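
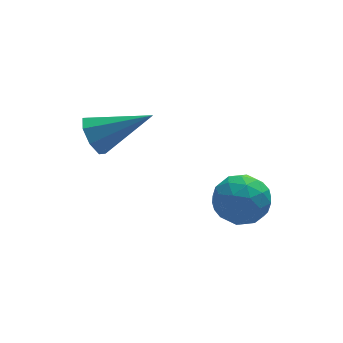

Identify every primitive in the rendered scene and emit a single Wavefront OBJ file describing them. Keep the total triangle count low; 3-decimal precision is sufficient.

v -0.555 2.936 -0.232
v -0.31 2.642 -0.83
v 1.035 2.504 0.632
v -0.187 3.17 -0.792
v -0.28 3.561 -0.426
v -0.534 3.585 0.054
v -0.8 3.229 0.367
v -0.923 2.701 0.328
v -0.83 2.311 -0.038
v -0.576 2.286 -0.518
v 2.456 0.777 -1.279
v 3.337 0.759 -1.339
v 2.403 -0.599 -1.661
v 3.284 -0.617 -1.721
v 2.896 -0.537 -0.931
v 2.929 0.313 -0.695
v 2.811 -0.153 -2.305
v 2.844 0.697 -2.069
v 3.556 0.185 -1.973
v 3.609 -0.053 -1.124
v 2.131 0.213 -1.876
v 2.184 -0.025 -1.027
v 2.901 0.889 -1.276
v 2.839 -0.729 -1.724
v 2.611 -0.682 -1.26
v 3.129 -0.693 -1.295
v 2.662 0.627 -0.897
v 3.18 0.616 -0.932
v 2.92 -0.146 -0.693
v 2.56 -0.456 -2.068
v 3.078 -0.467 -2.103
v 2.611 0.853 -1.705
v 3.129 0.842 -1.74
v 2.82 0.306 -2.307
v 3.548 0.541 -1.684
v 3.517 -0.268 -1.908
v 3.238 0.004 -2.251
v 3.258 0.504 -2.112
v 3.579 0.401 -1.184
v 3.548 -0.408 -1.409
v 3.32 -0.361 -0.945
v 3.34 0.139 -0.806
v 3.708 0.063 -1.557
v 2.192 0.568 -1.591
v 2.161 -0.241 -1.816
v 2.4 0.021 -2.194
v 2.42 0.521 -2.055
v 2.223 0.428 -1.092
v 2.192 -0.381 -1.316
v 2.482 -0.344 -0.888
v 2.502 0.156 -0.749
v 2.032 0.097 -1.443
f 2 1 4
f 2 4 3
f 4 1 5
f 4 5 3
f 5 1 6
f 5 6 3
f 6 1 7
f 6 7 3
f 7 1 8
f 7 8 3
f 8 1 9
f 8 9 3
f 9 1 10
f 9 10 3
f 10 1 2
f 10 2 3
f 11 48 27
f 48 22 51
f 27 51 16
f 48 51 27
f 11 27 23
f 27 16 28
f 23 28 12
f 27 28 23
f 11 23 32
f 23 12 33
f 32 33 18
f 23 33 32
f 11 32 44
f 32 18 47
f 44 47 21
f 32 47 44
f 11 44 48
f 44 21 52
f 48 52 22
f 44 52 48
f 12 28 39
f 28 16 42
f 39 42 20
f 28 42 39
f 16 51 29
f 51 22 50
f 29 50 15
f 51 50 29
f 22 52 49
f 52 21 45
f 49 45 13
f 52 45 49
f 21 47 46
f 47 18 34
f 46 34 17
f 47 34 46
f 18 33 38
f 33 12 35
f 38 35 19
f 33 35 38
f 14 40 26
f 40 20 41
f 26 41 15
f 40 41 26
f 14 26 24
f 26 15 25
f 24 25 13
f 26 25 24
f 14 24 31
f 24 13 30
f 31 30 17
f 24 30 31
f 14 31 36
f 31 17 37
f 36 37 19
f 31 37 36
f 14 36 40
f 36 19 43
f 40 43 20
f 36 43 40
f 15 41 29
f 41 20 42
f 29 42 16
f 41 42 29
f 13 25 49
f 25 15 50
f 49 50 22
f 25 50 49
f 17 30 46
f 30 13 45
f 46 45 21
f 30 45 46
f 19 37 38
f 37 17 34
f 38 34 18
f 37 34 38
f 20 43 39
f 43 19 35
f 39 35 12
f 43 35 39



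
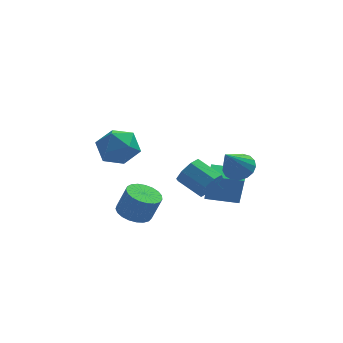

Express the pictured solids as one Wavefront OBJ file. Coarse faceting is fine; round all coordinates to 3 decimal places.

v -2.242 0.096 -2.81
v -1.33 0.297 -3.137
v -0.786 0.205 -1.678
v -1.698 0.004 -1.35
v -1.477 0.673 -3.058
v -0.933 0.581 -1.599
v -1.757 0.95 -2.937
v -1.213 0.858 -1.477
v -2.121 1.078 -2.793
v -1.577 0.986 -1.334
v -2.505 1.037 -2.652
v -1.961 0.945 -1.193
v -2.844 0.833 -2.539
v -2.301 0.741 -1.079
v -3.079 0.502 -2.472
v -2.536 0.41 -1.013
v -3.169 0.1 -2.464
v -2.626 0.008 -1.004
v -3.099 -0.302 -2.515
v -2.555 -0.394 -1.056
v -2.881 -0.636 -2.618
v -2.337 -0.727 -1.158
v -2.552 -0.843 -2.753
v -2.008 -0.935 -1.294
v -2.169 -0.887 -2.899
v -1.626 -0.979 -1.439
v -1.799 -0.762 -3.029
v -1.256 -0.854 -1.569
v -1.506 -0.488 -3.121
v -0.962 -0.58 -1.661
v -1.34 -0.114 -3.159
v -0.796 -0.206 -1.7
v -3.287 -0.374 3.651
v -2.285 -1.05 3.816
v -3.835 -1.55 2.164
v -2.833 -2.226 2.329
v -3.72 -2.237 3.165
v -3.381 -1.511 4.085
v -2.739 -1.089 1.895
v -2.4 -0.363 2.815
v -1.946 -1.492 2.73
v -2.553 -2.201 3.515
v -3.567 -0.399 2.465
v -4.174 -1.108 3.25
v 1.582 -1.315 -0.106
v 2.1 -1.224 0.624
v 1.016 -0.294 1.277
v 0.498 -0.385 0.546
v 2.227 -0.741 0.149
v 1.143 0.188 0.802
v 1.977 -0.595 -0.476
v 0.893 0.334 0.177
v 1.495 -0.87 -0.884
v 0.411 0.059 -0.231
v 1.064 -1.406 -0.837
v -0.02 -0.476 -0.184
v 0.937 -1.888 -0.362
v -0.147 -0.959 0.291
v 1.187 -2.034 0.263
v 0.103 -1.105 0.916
v 1.669 -1.759 0.671
v 0.585 -0.83 1.324
v 3.415 2.157 -0.967
v 4.246 1.8 -0.75
v 2.545 1.123 0.667
v 4.23 2.179 -0.519
v 4.027 2.554 -0.39
v 3.684 2.838 -0.393
v 3.279 2.965 -0.528
v 2.906 2.908 -0.763
v 2.649 2.678 -1.045
v 2.568 2.329 -1.309
v 2.681 1.941 -1.495
v 2.962 1.602 -1.559
v 3.347 1.39 -1.488
v 3.747 1.354 -1.298
v 4.072 1.502 -1.032
v 1.769 3.65 -4.294
v 1.974 3.238 -2.286
v 1.989 4.79 -4.082
v 2.194 4.378 -2.075
v 3.606 3.342 -4.545
v 3.811 2.93 -2.538
v 3.826 4.482 -4.334
v 4.031 4.07 -2.326
f 2 1 5
f 2 5 3
f 3 5 6
f 3 6 4
f 5 1 7
f 5 7 6
f 6 7 8
f 6 8 4
f 7 1 9
f 7 9 8
f 8 9 10
f 8 10 4
f 9 1 11
f 9 11 10
f 10 11 12
f 10 12 4
f 11 1 13
f 11 13 12
f 12 13 14
f 12 14 4
f 13 1 15
f 13 15 14
f 14 15 16
f 14 16 4
f 15 1 17
f 15 17 16
f 16 17 18
f 16 18 4
f 17 1 19
f 17 19 18
f 18 19 20
f 18 20 4
f 19 1 21
f 19 21 20
f 20 21 22
f 20 22 4
f 21 1 23
f 21 23 22
f 22 23 24
f 22 24 4
f 23 1 25
f 23 25 24
f 24 25 26
f 24 26 4
f 25 1 27
f 25 27 26
f 26 27 28
f 26 28 4
f 27 1 29
f 27 29 28
f 28 29 30
f 28 30 4
f 29 1 31
f 29 31 30
f 30 31 32
f 30 32 4
f 31 1 2
f 31 2 32
f 32 2 3
f 32 3 4
f 33 44 38
f 33 38 34
f 33 34 40
f 33 40 43
f 33 43 44
f 34 38 42
f 38 44 37
f 44 43 35
f 43 40 39
f 40 34 41
f 36 42 37
f 36 37 35
f 36 35 39
f 36 39 41
f 36 41 42
f 37 42 38
f 35 37 44
f 39 35 43
f 41 39 40
f 42 41 34
f 46 45 49
f 46 49 47
f 47 49 50
f 47 50 48
f 49 45 51
f 49 51 50
f 50 51 52
f 50 52 48
f 51 45 53
f 51 53 52
f 52 53 54
f 52 54 48
f 53 45 55
f 53 55 54
f 54 55 56
f 54 56 48
f 55 45 57
f 55 57 56
f 56 57 58
f 56 58 48
f 57 45 59
f 57 59 58
f 58 59 60
f 58 60 48
f 59 45 61
f 59 61 60
f 60 61 62
f 60 62 48
f 61 45 46
f 61 46 62
f 62 46 47
f 62 47 48
f 64 63 66
f 64 66 65
f 66 63 67
f 66 67 65
f 67 63 68
f 67 68 65
f 68 63 69
f 68 69 65
f 69 63 70
f 69 70 65
f 70 63 71
f 70 71 65
f 71 63 72
f 71 72 65
f 72 63 73
f 72 73 65
f 73 63 74
f 73 74 65
f 74 63 75
f 74 75 65
f 75 63 76
f 75 76 65
f 76 63 77
f 76 77 65
f 77 63 64
f 77 64 65
f 79 81 78
f 82 79 78
f 78 81 80
f 80 82 78
f 79 85 81
f 83 79 82
f 83 85 79
f 81 85 80
f 84 82 80
f 80 85 84
f 84 83 82
f 85 83 84



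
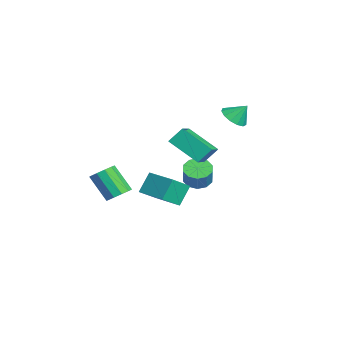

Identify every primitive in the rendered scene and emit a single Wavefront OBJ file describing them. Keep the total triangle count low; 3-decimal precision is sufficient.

v -0.711 -0.698 1.981
v -0.806 0.095 2.849
v -2.262 -0.073 1.238
v -2.358 0.72 2.106
v 0.438 0.74 0.794
v 0.342 1.533 1.662
v -1.114 1.365 0.051
v -1.209 2.158 0.919
v -3.229 3.415 2.451
v -2.581 3.823 1.978
v -2.991 4.125 3.389
v -3.007 4.083 1.89
v -3.504 4.131 1.979
v -3.913 3.951 2.219
v -4.105 3.602 2.532
v -4.019 3.193 2.819
v -3.682 2.855 2.99
v -3.201 2.694 2.989
v -2.728 2.763 2.818
v -2.415 3.039 2.53
v -2.36 3.434 2.217
v -0.593 -3.444 -1.933
v 0.089 -3.817 -1.743
v -0.785 -4.649 -0.237
v -1.467 -4.276 -0.427
v 0.082 -3.382 -1.507
v -0.793 -4.214 -0.001
v -0.184 -2.971 -1.434
v -1.058 -3.803 0.072
v -0.605 -2.741 -1.552
v -1.479 -3.573 -0.046
v -1.022 -2.779 -1.815
v -1.896 -3.611 -0.309
v -1.275 -3.071 -2.123
v -2.149 -3.903 -0.617
v -1.267 -3.506 -2.359
v -2.142 -4.338 -0.853
v -1.002 -3.917 -2.432
v -1.876 -4.749 -0.926
v -0.581 -4.147 -2.314
v -1.455 -4.979 -0.808
v -0.164 -4.109 -2.051
v -1.038 -4.941 -0.545
v 3.061 -2.85 0.1
v 2.535 -2.209 1.24
v 2.488 -1.838 -0.733
v 1.962 -1.197 0.408
v 4.618 -1.843 0.252
v 4.092 -1.202 1.393
v 4.045 -0.831 -0.58
v 3.519 -0.19 0.56
v -2.734 1.291 -2.063
v -2.018 1.141 -2.514
v -1.309 1.018 -1.348
v -2.026 1.169 -0.897
v -2.055 1.665 -2.436
v -1.347 1.543 -1.27
v -2.353 2.047 -2.216
v -1.644 1.924 -1.049
v -2.796 2.14 -1.937
v -2.087 2.017 -0.771
v -3.215 1.908 -1.706
v -2.507 1.786 -0.54
v -3.451 1.442 -1.612
v -2.742 1.319 -0.446
v -3.413 0.917 -1.69
v -2.705 0.795 -0.524
v -3.116 0.536 -1.911
v -2.407 0.413 -0.744
v -2.673 0.443 -2.189
v -1.964 0.32 -1.023
v -2.253 0.674 -2.42
v -1.545 0.552 -1.254
f 2 4 1
f 5 2 1
f 1 4 3
f 3 5 1
f 2 8 4
f 6 2 5
f 6 8 2
f 4 8 3
f 7 5 3
f 3 8 7
f 7 6 5
f 8 6 7
f 10 9 12
f 10 12 11
f 12 9 13
f 12 13 11
f 13 9 14
f 13 14 11
f 14 9 15
f 14 15 11
f 15 9 16
f 15 16 11
f 16 9 17
f 16 17 11
f 17 9 18
f 17 18 11
f 18 9 19
f 18 19 11
f 19 9 20
f 19 20 11
f 20 9 21
f 20 21 11
f 21 9 10
f 21 10 11
f 23 22 26
f 23 26 24
f 24 26 27
f 24 27 25
f 26 22 28
f 26 28 27
f 27 28 29
f 27 29 25
f 28 22 30
f 28 30 29
f 29 30 31
f 29 31 25
f 30 22 32
f 30 32 31
f 31 32 33
f 31 33 25
f 32 22 34
f 32 34 33
f 33 34 35
f 33 35 25
f 34 22 36
f 34 36 35
f 35 36 37
f 35 37 25
f 36 22 38
f 36 38 37
f 37 38 39
f 37 39 25
f 38 22 40
f 38 40 39
f 39 40 41
f 39 41 25
f 40 22 42
f 40 42 41
f 41 42 43
f 41 43 25
f 42 22 23
f 42 23 43
f 43 23 24
f 43 24 25
f 45 47 44
f 48 45 44
f 44 47 46
f 46 48 44
f 45 51 47
f 49 45 48
f 49 51 45
f 47 51 46
f 50 48 46
f 46 51 50
f 50 49 48
f 51 49 50
f 53 52 56
f 53 56 54
f 54 56 57
f 54 57 55
f 56 52 58
f 56 58 57
f 57 58 59
f 57 59 55
f 58 52 60
f 58 60 59
f 59 60 61
f 59 61 55
f 60 52 62
f 60 62 61
f 61 62 63
f 61 63 55
f 62 52 64
f 62 64 63
f 63 64 65
f 63 65 55
f 64 52 66
f 64 66 65
f 65 66 67
f 65 67 55
f 66 52 68
f 66 68 67
f 67 68 69
f 67 69 55
f 68 52 70
f 68 70 69
f 69 70 71
f 69 71 55
f 70 52 72
f 70 72 71
f 71 72 73
f 71 73 55
f 72 52 53
f 72 53 73
f 73 53 54
f 73 54 55



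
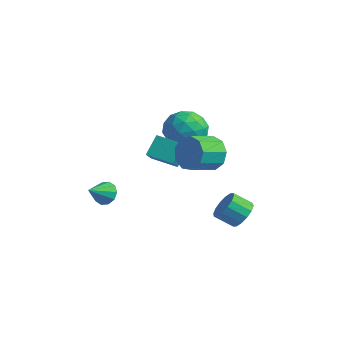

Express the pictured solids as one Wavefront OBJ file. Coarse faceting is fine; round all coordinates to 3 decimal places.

v -1.248 0.201 -1.886
v -1.402 0.919 -0.974
v -0.187 0.855 -2.221
v -0.341 1.573 -1.31
v -0.339 -0.793 -0.95
v -0.493 -0.075 -0.039
v 0.722 -0.139 -1.286
v 0.568 0.579 -0.374
v -1.595 -2.103 -3.475
v -1.019 -1.886 -3.237
v -1.465 -3.117 -2.865
v -1.313 -1.769 -2.98
v -1.715 -1.78 -2.912
v -2.071 -1.914 -3.059
v -2.245 -2.12 -3.365
v -2.171 -2.32 -3.713
v -1.876 -2.437 -3.97
v -1.474 -2.426 -4.038
v -1.118 -2.292 -3.891
v -0.944 -2.086 -3.585
v -3.244 3.14 -2.261
v -2.621 4.075 -2.095
v -2.359 2.305 -0.885
v -1.736 3.24 -0.719
v -2.844 3.245 -0.471
v -3.391 3.761 -1.322
v -1.589 2.619 -1.658
v -2.136 3.135 -2.509
v -1.598 3.753 -1.722
v -2.374 4.139 -0.989
v -2.606 2.241 -1.991
v -3.382 2.627 -1.258
v -3.011 3.681 -2.299
v -1.969 2.699 -0.681
v -2.621 2.702 -0.536
v -2.255 3.251 -0.438
v -3.463 3.496 -1.844
v -3.097 4.046 -1.747
v -3.228 3.557 -0.792
v -1.883 2.334 -1.233
v -1.517 2.884 -1.136
v -2.725 3.129 -2.542
v -2.359 3.678 -2.444
v -1.752 2.823 -2.188
v -2.043 4.041 -1.982
v -1.522 3.55 -1.173
v -1.436 3.186 -1.725
v -1.758 3.489 -2.225
v -2.499 4.268 -1.551
v -1.978 3.777 -0.742
v -2.63 3.78 -0.596
v -2.952 4.084 -1.096
v -1.898 4.079 -1.332
v -3.002 2.603 -2.238
v -2.481 2.112 -1.429
v -2.028 2.296 -1.884
v -2.35 2.6 -2.384
v -3.458 2.83 -1.807
v -2.937 2.339 -0.998
v -3.222 2.891 -0.755
v -3.544 3.194 -1.255
v -3.082 2.301 -1.648
v 3.007 1.945 -4.257
v 3.364 2.225 -3.635
v 2.791 1.595 -3.021
v 2.433 1.315 -3.643
v 3.048 2.462 -3.687
v 2.474 1.832 -3.074
v 2.72 2.56 -3.893
v 2.147 1.93 -3.279
v 2.47 2.494 -4.195
v 1.896 1.863 -3.582
v 2.363 2.28 -4.514
v 1.79 1.65 -3.901
v 2.429 1.977 -4.765
v 1.855 1.346 -4.151
v 2.649 1.665 -4.879
v 2.076 1.035 -4.265
v 2.966 1.428 -4.826
v 2.392 0.798 -4.213
v 3.293 1.33 -4.621
v 2.72 0.7 -4.007
v 3.544 1.397 -4.318
v 2.97 0.766 -3.705
v 3.65 1.61 -3.999
v 3.077 0.98 -3.386
v 3.585 1.914 -3.749
v 3.011 1.283 -3.135
v 2.088 0.916 -0.439
v 2.484 1.169 0.363
v 2.449 -0.103 0.782
v 2.052 -0.356 -0.021
v 1.85 1.203 0.413
v 1.815 -0.07 0.831
v 1.328 1.103 0.064
v 1.293 -0.17 0.482
v 1.161 0.915 -0.52
v 1.126 -0.357 -0.102
v 1.428 0.728 -1.067
v 1.392 -0.544 -0.649
v 2.003 0.629 -1.32
v 1.968 -0.643 -0.901
v 2.618 0.665 -1.16
v 2.583 -0.608 -0.742
v 2.985 0.818 -0.664
v 2.949 -0.455 -0.245
v 2.932 1.017 -0.062
v 2.897 -0.256 0.356
f 2 4 1
f 5 2 1
f 1 4 3
f 3 5 1
f 2 8 4
f 6 2 5
f 6 8 2
f 4 8 3
f 7 5 3
f 3 8 7
f 7 6 5
f 8 6 7
f 10 9 12
f 10 12 11
f 12 9 13
f 12 13 11
f 13 9 14
f 13 14 11
f 14 9 15
f 14 15 11
f 15 9 16
f 15 16 11
f 16 9 17
f 16 17 11
f 17 9 18
f 17 18 11
f 18 9 19
f 18 19 11
f 19 9 20
f 19 20 11
f 20 9 10
f 20 10 11
f 21 58 37
f 58 32 61
f 37 61 26
f 58 61 37
f 21 37 33
f 37 26 38
f 33 38 22
f 37 38 33
f 21 33 42
f 33 22 43
f 42 43 28
f 33 43 42
f 21 42 54
f 42 28 57
f 54 57 31
f 42 57 54
f 21 54 58
f 54 31 62
f 58 62 32
f 54 62 58
f 22 38 49
f 38 26 52
f 49 52 30
f 38 52 49
f 26 61 39
f 61 32 60
f 39 60 25
f 61 60 39
f 32 62 59
f 62 31 55
f 59 55 23
f 62 55 59
f 31 57 56
f 57 28 44
f 56 44 27
f 57 44 56
f 28 43 48
f 43 22 45
f 48 45 29
f 43 45 48
f 24 50 36
f 50 30 51
f 36 51 25
f 50 51 36
f 24 36 34
f 36 25 35
f 34 35 23
f 36 35 34
f 24 34 41
f 34 23 40
f 41 40 27
f 34 40 41
f 24 41 46
f 41 27 47
f 46 47 29
f 41 47 46
f 24 46 50
f 46 29 53
f 50 53 30
f 46 53 50
f 25 51 39
f 51 30 52
f 39 52 26
f 51 52 39
f 23 35 59
f 35 25 60
f 59 60 32
f 35 60 59
f 27 40 56
f 40 23 55
f 56 55 31
f 40 55 56
f 29 47 48
f 47 27 44
f 48 44 28
f 47 44 48
f 30 53 49
f 53 29 45
f 49 45 22
f 53 45 49
f 64 63 67
f 64 67 65
f 65 67 68
f 65 68 66
f 67 63 69
f 67 69 68
f 68 69 70
f 68 70 66
f 69 63 71
f 69 71 70
f 70 71 72
f 70 72 66
f 71 63 73
f 71 73 72
f 72 73 74
f 72 74 66
f 73 63 75
f 73 75 74
f 74 75 76
f 74 76 66
f 75 63 77
f 75 77 76
f 76 77 78
f 76 78 66
f 77 63 79
f 77 79 78
f 78 79 80
f 78 80 66
f 79 63 81
f 79 81 80
f 80 81 82
f 80 82 66
f 81 63 83
f 81 83 82
f 82 83 84
f 82 84 66
f 83 63 85
f 83 85 84
f 84 85 86
f 84 86 66
f 85 63 87
f 85 87 86
f 86 87 88
f 86 88 66
f 87 63 64
f 87 64 88
f 88 64 65
f 88 65 66
f 90 89 93
f 90 93 91
f 91 93 94
f 91 94 92
f 93 89 95
f 93 95 94
f 94 95 96
f 94 96 92
f 95 89 97
f 95 97 96
f 96 97 98
f 96 98 92
f 97 89 99
f 97 99 98
f 98 99 100
f 98 100 92
f 99 89 101
f 99 101 100
f 100 101 102
f 100 102 92
f 101 89 103
f 101 103 102
f 102 103 104
f 102 104 92
f 103 89 105
f 103 105 104
f 104 105 106
f 104 106 92
f 105 89 107
f 105 107 106
f 106 107 108
f 106 108 92
f 107 89 90
f 107 90 108
f 108 90 91
f 108 91 92



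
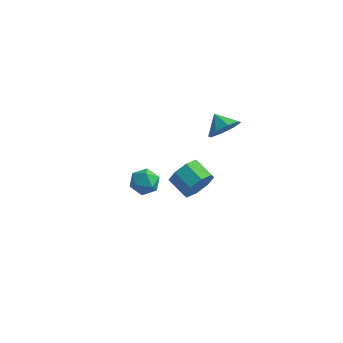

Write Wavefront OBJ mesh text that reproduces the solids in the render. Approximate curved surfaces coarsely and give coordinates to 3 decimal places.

v 2.978 -3.394 2.737
v 3.503 -3.025 3.464
v 2.527 -2.436 3.87
v 2.002 -2.806 3.143
v 3.512 -2.594 2.859
v 2.536 -2.005 3.266
v 3.207 -2.632 2.183
v 2.231 -2.043 2.59
v 2.769 -3.116 1.831
v 1.793 -2.528 2.238
v 2.453 -3.764 2.01
v 1.477 -3.175 2.416
v 2.444 -4.195 2.614
v 1.468 -3.606 3.021
v 2.749 -4.157 3.29
v 1.773 -3.568 3.697
v 3.187 -3.672 3.642
v 2.211 -3.084 4.049
v 2.331 3.676 0.674
v 2.642 3.227 1.535
v 1.569 4.284 1.266
v 3.041 3.88 1.377
v 3.023 4.413 0.807
v 2.6 4.515 0.159
v 2.019 4.125 -0.187
v 1.62 3.473 -0.03
v 1.638 2.939 0.54
v 2.061 2.837 1.188
v -1.987 1.779 -2.952
v -1.458 1.933 -2.235
v -1.302 0.507 -3.185
v -0.773 0.661 -2.468
v -1.653 0.487 -2.352
v -2.076 1.273 -2.207
v -0.684 1.167 -3.213
v -1.107 1.953 -3.068
v -0.652 1.554 -2.396
v -1.251 1.134 -1.864
v -1.509 1.306 -3.556
v -2.108 0.886 -3.024
f 2 1 5
f 2 5 3
f 3 5 6
f 3 6 4
f 5 1 7
f 5 7 6
f 6 7 8
f 6 8 4
f 7 1 9
f 7 9 8
f 8 9 10
f 8 10 4
f 9 1 11
f 9 11 10
f 10 11 12
f 10 12 4
f 11 1 13
f 11 13 12
f 12 13 14
f 12 14 4
f 13 1 15
f 13 15 14
f 14 15 16
f 14 16 4
f 15 1 17
f 15 17 16
f 16 17 18
f 16 18 4
f 17 1 2
f 17 2 18
f 18 2 3
f 18 3 4
f 20 19 22
f 20 22 21
f 22 19 23
f 22 23 21
f 23 19 24
f 23 24 21
f 24 19 25
f 24 25 21
f 25 19 26
f 25 26 21
f 26 19 27
f 26 27 21
f 27 19 28
f 27 28 21
f 28 19 20
f 28 20 21
f 29 40 34
f 29 34 30
f 29 30 36
f 29 36 39
f 29 39 40
f 30 34 38
f 34 40 33
f 40 39 31
f 39 36 35
f 36 30 37
f 32 38 33
f 32 33 31
f 32 31 35
f 32 35 37
f 32 37 38
f 33 38 34
f 31 33 40
f 35 31 39
f 37 35 36
f 38 37 30



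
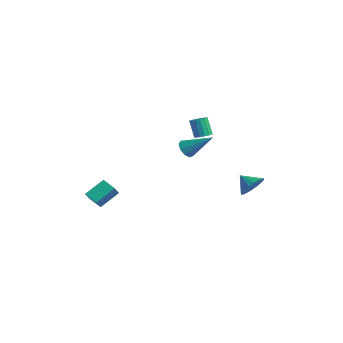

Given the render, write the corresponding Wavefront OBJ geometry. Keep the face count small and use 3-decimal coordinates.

v 0.558 -3.83 -2.02
v -0.298 -4.071 -1.634
v 0.611 -2.638 -1.161
v -0.246 -2.879 -0.775
v 1.046 -4.381 -1.285
v 0.189 -4.622 -0.899
v 1.098 -3.189 -0.426
v 0.242 -3.43 -0.04
v 2.65 0.661 2.42
v 3.136 0.59 1.964
v 3.89 1.679 3.58
v 2.898 0.973 1.881
v 2.544 1.21 2.051
v 2.24 1.19 2.393
v 2.128 0.922 2.748
v 2.26 0.532 2.949
v 2.575 0.202 2.903
v 2.925 0.087 2.63
v 3.147 0.24 2.259
v 1.387 2.653 2.504
v 1.774 3.002 2.681
v 1.259 2.977 3.853
v 0.873 2.627 3.676
v 1.56 3.167 2.591
v 1.046 3.142 3.763
v 1.301 3.195 2.478
v 0.786 3.17 3.649
v 1.064 3.077 2.371
v 0.55 3.052 3.543
v 0.914 2.846 2.301
v 0.4 2.821 3.472
v 0.891 2.563 2.284
v 0.377 2.537 3.456
v 1.001 2.303 2.327
v 0.486 2.278 3.499
v 1.214 2.138 2.417
v 0.7 2.113 3.589
v 1.474 2.11 2.531
v 0.959 2.085 3.702
v 1.71 2.228 2.637
v 1.196 2.203 3.809
v 1.86 2.459 2.708
v 1.346 2.434 3.879
v 1.883 2.743 2.724
v 1.369 2.717 3.896
v 4.332 4.159 -0.86
v 4.905 3.875 -0.227
v 3.468 3.841 -0.22
v 4.84 4.257 -0.124
v 4.675 4.619 -0.167
v 4.442 4.89 -0.347
v 4.187 5.017 -0.628
v 3.96 4.973 -0.956
v 3.807 4.768 -1.264
v 3.758 4.443 -1.493
v 3.823 4.061 -1.595
v 3.988 3.699 -1.553
v 4.221 3.428 -1.372
v 4.476 3.301 -1.091
v 4.703 3.345 -0.763
v 4.856 3.549 -0.455
f 2 4 1
f 5 2 1
f 1 4 3
f 3 5 1
f 2 8 4
f 6 2 5
f 6 8 2
f 4 8 3
f 7 5 3
f 3 8 7
f 7 6 5
f 8 6 7
f 10 9 12
f 10 12 11
f 12 9 13
f 12 13 11
f 13 9 14
f 13 14 11
f 14 9 15
f 14 15 11
f 15 9 16
f 15 16 11
f 16 9 17
f 16 17 11
f 17 9 18
f 17 18 11
f 18 9 19
f 18 19 11
f 19 9 10
f 19 10 11
f 21 20 24
f 21 24 22
f 22 24 25
f 22 25 23
f 24 20 26
f 24 26 25
f 25 26 27
f 25 27 23
f 26 20 28
f 26 28 27
f 27 28 29
f 27 29 23
f 28 20 30
f 28 30 29
f 29 30 31
f 29 31 23
f 30 20 32
f 30 32 31
f 31 32 33
f 31 33 23
f 32 20 34
f 32 34 33
f 33 34 35
f 33 35 23
f 34 20 36
f 34 36 35
f 35 36 37
f 35 37 23
f 36 20 38
f 36 38 37
f 37 38 39
f 37 39 23
f 38 20 40
f 38 40 39
f 39 40 41
f 39 41 23
f 40 20 42
f 40 42 41
f 41 42 43
f 41 43 23
f 42 20 44
f 42 44 43
f 43 44 45
f 43 45 23
f 44 20 21
f 44 21 45
f 45 21 22
f 45 22 23
f 47 46 49
f 47 49 48
f 49 46 50
f 49 50 48
f 50 46 51
f 50 51 48
f 51 46 52
f 51 52 48
f 52 46 53
f 52 53 48
f 53 46 54
f 53 54 48
f 54 46 55
f 54 55 48
f 55 46 56
f 55 56 48
f 56 46 57
f 56 57 48
f 57 46 58
f 57 58 48
f 58 46 59
f 58 59 48
f 59 46 60
f 59 60 48
f 60 46 61
f 60 61 48
f 61 46 47
f 61 47 48



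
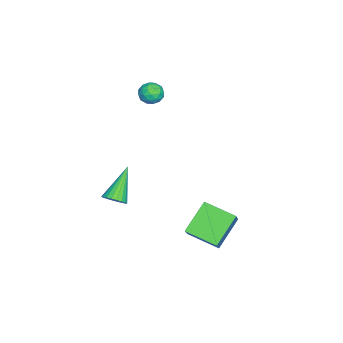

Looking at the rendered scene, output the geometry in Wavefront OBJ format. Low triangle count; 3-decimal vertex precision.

v -0.728 1.063 -3.68
v 0.304 1.204 -2.574
v -0.452 2.624 -4.138
v 0.581 2.765 -3.032
v 0.579 0.495 -4.828
v 1.612 0.636 -3.722
v 0.856 2.056 -5.286
v 1.888 2.197 -4.18
v 0.366 -3.063 -3.33
v 0.8 -3.061 -2.873
v -1.066 -2.817 -1.97
v 0.785 -2.807 -2.935
v 0.697 -2.597 -3.065
v 0.553 -2.468 -3.241
v 0.376 -2.442 -3.433
v 0.197 -2.523 -3.606
v 0.047 -2.698 -3.732
v -0.047 -2.936 -3.788
v -0.07 -3.196 -3.765
v -0.017 -3.433 -3.667
v 0.101 -3.606 -3.51
v 0.266 -3.685 -3.322
v 0.448 -3.657 -3.136
v 0.615 -3.527 -2.983
v 0.74 -3.316 -2.89
v -3.727 -1.995 1.957
v -3.26 -1.675 1.613
v -3.08 -2.845 2.047
v -2.613 -2.525 1.703
v -2.771 -2.323 2.314
v -3.171 -1.797 2.258
v -3.169 -2.723 1.402
v -3.569 -2.197 1.346
v -2.915 -2.125 1.27
v -2.669 -1.878 1.833
v -3.671 -2.642 1.827
v -3.425 -2.395 2.39
v -3.55 -1.76 1.777
v -2.79 -2.76 1.883
v -2.883 -2.64 2.242
v -2.608 -2.453 2.04
v -3.498 -1.832 2.156
v -3.223 -1.645 1.954
v -2.936 -2.025 2.366
v -3.117 -2.875 1.706
v -2.842 -2.688 1.504
v -3.732 -2.067 1.62
v -3.457 -1.88 1.418
v -3.404 -2.495 1.294
v -3.073 -1.837 1.373
v -2.692 -2.337 1.426
v -3.019 -2.453 1.249
v -3.254 -2.144 1.217
v -2.928 -1.692 1.704
v -2.548 -2.192 1.758
v -2.641 -2.072 2.116
v -2.876 -1.764 2.083
v -2.725 -1.956 1.503
v -3.792 -2.328 1.902
v -3.412 -2.828 1.956
v -3.464 -2.756 1.577
v -3.699 -2.448 1.544
v -3.648 -2.183 2.234
v -3.267 -2.683 2.287
v -3.086 -2.376 2.443
v -3.321 -2.067 2.411
v -3.615 -2.564 2.157
f 2 4 1
f 5 2 1
f 1 4 3
f 3 5 1
f 2 8 4
f 6 2 5
f 6 8 2
f 4 8 3
f 7 5 3
f 3 8 7
f 7 6 5
f 8 6 7
f 10 9 12
f 10 12 11
f 12 9 13
f 12 13 11
f 13 9 14
f 13 14 11
f 14 9 15
f 14 15 11
f 15 9 16
f 15 16 11
f 16 9 17
f 16 17 11
f 17 9 18
f 17 18 11
f 18 9 19
f 18 19 11
f 19 9 20
f 19 20 11
f 20 9 21
f 20 21 11
f 21 9 22
f 21 22 11
f 22 9 23
f 22 23 11
f 23 9 24
f 23 24 11
f 24 9 25
f 24 25 11
f 25 9 10
f 25 10 11
f 26 63 42
f 63 37 66
f 42 66 31
f 63 66 42
f 26 42 38
f 42 31 43
f 38 43 27
f 42 43 38
f 26 38 47
f 38 27 48
f 47 48 33
f 38 48 47
f 26 47 59
f 47 33 62
f 59 62 36
f 47 62 59
f 26 59 63
f 59 36 67
f 63 67 37
f 59 67 63
f 27 43 54
f 43 31 57
f 54 57 35
f 43 57 54
f 31 66 44
f 66 37 65
f 44 65 30
f 66 65 44
f 37 67 64
f 67 36 60
f 64 60 28
f 67 60 64
f 36 62 61
f 62 33 49
f 61 49 32
f 62 49 61
f 33 48 53
f 48 27 50
f 53 50 34
f 48 50 53
f 29 55 41
f 55 35 56
f 41 56 30
f 55 56 41
f 29 41 39
f 41 30 40
f 39 40 28
f 41 40 39
f 29 39 46
f 39 28 45
f 46 45 32
f 39 45 46
f 29 46 51
f 46 32 52
f 51 52 34
f 46 52 51
f 29 51 55
f 51 34 58
f 55 58 35
f 51 58 55
f 30 56 44
f 56 35 57
f 44 57 31
f 56 57 44
f 28 40 64
f 40 30 65
f 64 65 37
f 40 65 64
f 32 45 61
f 45 28 60
f 61 60 36
f 45 60 61
f 34 52 53
f 52 32 49
f 53 49 33
f 52 49 53
f 35 58 54
f 58 34 50
f 54 50 27
f 58 50 54



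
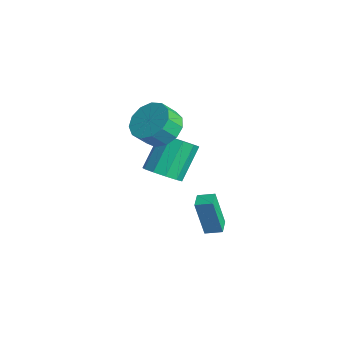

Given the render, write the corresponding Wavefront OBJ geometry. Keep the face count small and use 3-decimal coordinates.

v -3.587 0.731 -0.185
v -2.693 1 -0.009
v -3.339 2.158 1.502
v -4.233 1.889 1.325
v -2.922 1.377 -0.396
v -3.569 2.535 1.115
v -3.406 1.507 -0.703
v -4.052 2.665 0.808
v -3.958 1.341 -0.812
v -4.605 2.499 0.699
v -4.369 0.942 -0.682
v -5.015 2.1 0.829
v -4.481 0.462 -0.362
v -5.127 1.62 1.149
v -4.251 0.085 0.025
v -4.898 1.243 1.536
v -3.768 -0.045 0.332
v -4.414 1.113 1.843
v -3.215 0.121 0.441
v -3.862 1.279 1.952
v -2.805 0.52 0.311
v -3.451 1.678 1.822
v -2.316 2.324 -3.189
v -2.587 1.953 -1.315
v -1.864 2.991 -2.992
v -2.134 2.62 -1.117
v -1.606 1.84 -3.183
v -1.876 1.469 -1.308
v -1.153 2.507 -2.985
v -1.424 2.136 -1.111
v -3.83 0.901 2.677
v -3.022 1.449 3.115
v -2.983 0.747 3.921
v -3.79 0.199 3.483
v -3.529 1.683 3.343
v -3.49 0.98 4.149
v -4.131 1.668 3.36
v -4.092 0.965 4.166
v -4.638 1.41 3.159
v -4.599 0.707 3.965
v -4.888 0.99 2.806
v -4.849 0.288 3.612
v -4.802 0.542 2.411
v -4.763 -0.16 3.218
v -4.407 0.209 2.101
v -4.368 -0.494 2.908
v -3.829 0.095 1.974
v -3.79 -0.608 2.78
v -3.251 0.237 2.07
v -3.212 -0.466 2.876
v -2.857 0.59 2.358
v -2.818 -0.113 3.165
v -2.771 1.042 2.748
v -2.732 0.339 3.554
f 2 1 5
f 2 5 3
f 3 5 6
f 3 6 4
f 5 1 7
f 5 7 6
f 6 7 8
f 6 8 4
f 7 1 9
f 7 9 8
f 8 9 10
f 8 10 4
f 9 1 11
f 9 11 10
f 10 11 12
f 10 12 4
f 11 1 13
f 11 13 12
f 12 13 14
f 12 14 4
f 13 1 15
f 13 15 14
f 14 15 16
f 14 16 4
f 15 1 17
f 15 17 16
f 16 17 18
f 16 18 4
f 17 1 19
f 17 19 18
f 18 19 20
f 18 20 4
f 19 1 21
f 19 21 20
f 20 21 22
f 20 22 4
f 21 1 2
f 21 2 22
f 22 2 3
f 22 3 4
f 24 26 23
f 27 24 23
f 23 26 25
f 25 27 23
f 24 30 26
f 28 24 27
f 28 30 24
f 26 30 25
f 29 27 25
f 25 30 29
f 29 28 27
f 30 28 29
f 32 31 35
f 32 35 33
f 33 35 36
f 33 36 34
f 35 31 37
f 35 37 36
f 36 37 38
f 36 38 34
f 37 31 39
f 37 39 38
f 38 39 40
f 38 40 34
f 39 31 41
f 39 41 40
f 40 41 42
f 40 42 34
f 41 31 43
f 41 43 42
f 42 43 44
f 42 44 34
f 43 31 45
f 43 45 44
f 44 45 46
f 44 46 34
f 45 31 47
f 45 47 46
f 46 47 48
f 46 48 34
f 47 31 49
f 47 49 48
f 48 49 50
f 48 50 34
f 49 31 51
f 49 51 50
f 50 51 52
f 50 52 34
f 51 31 53
f 51 53 52
f 52 53 54
f 52 54 34
f 53 31 32
f 53 32 54
f 54 32 33
f 54 33 34



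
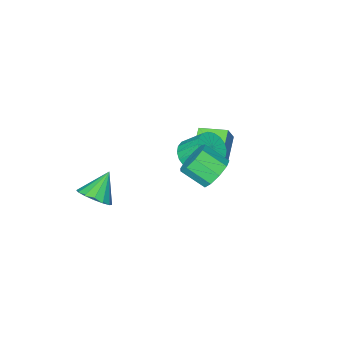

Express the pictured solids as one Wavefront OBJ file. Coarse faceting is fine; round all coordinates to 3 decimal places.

v -0.439 3.587 3.014
v 0.459 3.746 2.557
v 1.097 2.593 3.41
v 0.199 2.433 3.866
v 0.408 4.142 3.13
v 1.047 2.989 3.982
v -0.039 4.278 3.648
v 0.6 3.124 4.501
v -0.673 4.09 3.869
v -0.035 2.937 4.722
v -1.198 3.667 3.69
v -0.56 2.514 4.543
v -1.368 3.206 3.195
v -0.73 2.053 4.048
v -1.104 2.923 2.614
v -0.465 1.77 3.467
v -0.528 2.951 2.221
v 0.11 1.798 3.074
v 0.089 3.276 2.198
v 0.727 2.123 3.051
v -1.16 0.719 1.889
v -0.238 0.822 2.203
v -0.758 1.864 3.386
v -1.68 1.761 3.071
v -0.275 1.139 1.907
v -0.795 2.182 3.09
v -0.488 1.374 1.607
v -1.008 2.416 2.79
v -0.834 1.479 1.363
v -1.353 2.521 2.546
v -1.244 1.433 1.223
v -1.764 2.475 2.405
v -1.638 1.246 1.214
v -2.158 2.288 2.397
v -1.937 0.954 1.34
v -2.457 1.996 2.523
v -2.082 0.616 1.574
v -2.602 1.658 2.757
v -2.045 0.298 1.87
v -2.565 1.341 3.053
v -1.832 0.064 2.17
v -2.352 1.106 3.353
v -1.487 -0.041 2.414
v -2.006 1.001 3.597
v -1.076 0.005 2.555
v -1.596 1.047 3.737
v -0.682 0.192 2.563
v -1.202 1.234 3.746
v -0.383 0.484 2.437
v -0.903 1.526 3.62
v 2.13 -3.498 -3.083
v 2.699 -4.325 -2.711
v 0.85 -3.802 -1.797
v 2.881 -3.886 -2.426
v 2.862 -3.343 -2.317
v 2.647 -2.842 -2.414
v 2.293 -2.517 -2.689
v 1.896 -2.455 -3.07
v 1.562 -2.672 -3.455
v 1.38 -3.111 -3.739
v 1.399 -3.654 -3.848
v 1.614 -4.155 -3.752
v 1.968 -4.48 -3.476
v 2.365 -4.542 -3.095
v -3.615 -1.169 0.75
v -3.076 -1.02 1.778
v -4.513 0.188 1.024
v -3.974 0.337 2.052
v -2.486 -0.277 0.028
v -1.947 -0.128 1.056
v -3.384 1.08 0.302
v -2.845 1.229 1.33
f 2 1 5
f 2 5 3
f 3 5 6
f 3 6 4
f 5 1 7
f 5 7 6
f 6 7 8
f 6 8 4
f 7 1 9
f 7 9 8
f 8 9 10
f 8 10 4
f 9 1 11
f 9 11 10
f 10 11 12
f 10 12 4
f 11 1 13
f 11 13 12
f 12 13 14
f 12 14 4
f 13 1 15
f 13 15 14
f 14 15 16
f 14 16 4
f 15 1 17
f 15 17 16
f 16 17 18
f 16 18 4
f 17 1 19
f 17 19 18
f 18 19 20
f 18 20 4
f 19 1 2
f 19 2 20
f 20 2 3
f 20 3 4
f 22 21 25
f 22 25 23
f 23 25 26
f 23 26 24
f 25 21 27
f 25 27 26
f 26 27 28
f 26 28 24
f 27 21 29
f 27 29 28
f 28 29 30
f 28 30 24
f 29 21 31
f 29 31 30
f 30 31 32
f 30 32 24
f 31 21 33
f 31 33 32
f 32 33 34
f 32 34 24
f 33 21 35
f 33 35 34
f 34 35 36
f 34 36 24
f 35 21 37
f 35 37 36
f 36 37 38
f 36 38 24
f 37 21 39
f 37 39 38
f 38 39 40
f 38 40 24
f 39 21 41
f 39 41 40
f 40 41 42
f 40 42 24
f 41 21 43
f 41 43 42
f 42 43 44
f 42 44 24
f 43 21 45
f 43 45 44
f 44 45 46
f 44 46 24
f 45 21 47
f 45 47 46
f 46 47 48
f 46 48 24
f 47 21 49
f 47 49 48
f 48 49 50
f 48 50 24
f 49 21 22
f 49 22 50
f 50 22 23
f 50 23 24
f 52 51 54
f 52 54 53
f 54 51 55
f 54 55 53
f 55 51 56
f 55 56 53
f 56 51 57
f 56 57 53
f 57 51 58
f 57 58 53
f 58 51 59
f 58 59 53
f 59 51 60
f 59 60 53
f 60 51 61
f 60 61 53
f 61 51 62
f 61 62 53
f 62 51 63
f 62 63 53
f 63 51 64
f 63 64 53
f 64 51 52
f 64 52 53
f 66 68 65
f 69 66 65
f 65 68 67
f 67 69 65
f 66 72 68
f 70 66 69
f 70 72 66
f 68 72 67
f 71 69 67
f 67 72 71
f 71 70 69
f 72 70 71



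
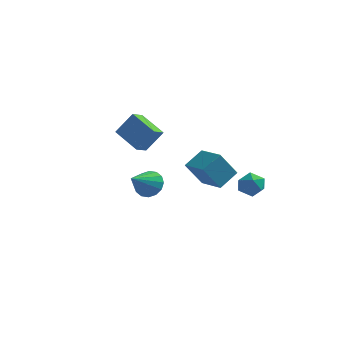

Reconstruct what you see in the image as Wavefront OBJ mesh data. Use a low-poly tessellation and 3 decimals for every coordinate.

v 2.27 2.195 -2.461
v 3.029 2.557 -2.433
v 2.851 1.003 -2.767
v 3.61 1.365 -2.739
v 3.166 1.264 -2.032
v 2.807 2.001 -1.843
v 3.073 1.559 -3.357
v 2.714 2.296 -3.168
v 3.525 2.165 -2.987
v 3.582 1.982 -2.168
v 2.298 1.578 -3.032
v 2.355 1.395 -2.213
v -3.262 3.177 -1.576
v -3.517 2.363 -1.203
v -4.731 3.992 -0.801
v -4.986 3.179 -0.429
v -2.394 3.501 -0.271
v -2.649 2.688 0.101
v -3.863 4.317 0.503
v -4.118 3.503 0.876
v 1.925 -0.371 -2.019
v 1.19 -0.975 -0.586
v 0.662 0.562 -2.274
v -0.073 -0.042 -0.841
v 2.513 0.622 -1.299
v 1.778 0.018 0.134
v 1.25 1.555 -1.554
v 0.515 0.951 -0.121
v -1.298 -2.114 -1.437
v -0.515 -2.452 -1.548
v -1.762 -3.506 -0.483
v -0.483 -2.208 -1.177
v -0.67 -1.939 -0.876
v -1.025 -1.717 -0.724
v -1.453 -1.601 -0.764
v -1.84 -1.623 -0.984
v -2.081 -1.776 -1.325
v -2.112 -2.02 -1.696
v -1.925 -2.289 -1.998
v -1.57 -2.511 -2.149
v -1.142 -2.627 -2.11
v -0.756 -2.605 -1.89
f 1 12 6
f 1 6 2
f 1 2 8
f 1 8 11
f 1 11 12
f 2 6 10
f 6 12 5
f 12 11 3
f 11 8 7
f 8 2 9
f 4 10 5
f 4 5 3
f 4 3 7
f 4 7 9
f 4 9 10
f 5 10 6
f 3 5 12
f 7 3 11
f 9 7 8
f 10 9 2
f 14 16 13
f 17 14 13
f 13 16 15
f 15 17 13
f 14 20 16
f 18 14 17
f 18 20 14
f 16 20 15
f 19 17 15
f 15 20 19
f 19 18 17
f 20 18 19
f 22 24 21
f 25 22 21
f 21 24 23
f 23 25 21
f 22 28 24
f 26 22 25
f 26 28 22
f 24 28 23
f 27 25 23
f 23 28 27
f 27 26 25
f 28 26 27
f 30 29 32
f 30 32 31
f 32 29 33
f 32 33 31
f 33 29 34
f 33 34 31
f 34 29 35
f 34 35 31
f 35 29 36
f 35 36 31
f 36 29 37
f 36 37 31
f 37 29 38
f 37 38 31
f 38 29 39
f 38 39 31
f 39 29 40
f 39 40 31
f 40 29 41
f 40 41 31
f 41 29 42
f 41 42 31
f 42 29 30
f 42 30 31



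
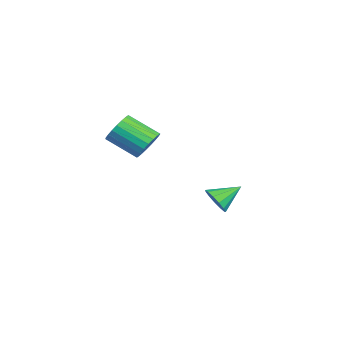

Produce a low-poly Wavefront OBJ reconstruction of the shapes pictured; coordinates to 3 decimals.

v 3.287 -0.902 1.957
v 4.152 -1.421 1.751
v 3.439 -3.057 2.877
v 2.573 -2.538 3.083
v 4.255 -1.217 2.114
v 3.542 -2.852 3.239
v 4.19 -0.958 2.449
v 3.477 -2.594 3.574
v 3.969 -0.689 2.699
v 3.256 -2.325 3.824
v 3.63 -0.458 2.821
v 2.917 -2.093 3.946
v 3.232 -0.303 2.793
v 2.518 -1.939 3.919
v 2.843 -0.252 2.621
v 2.13 -1.888 3.747
v 2.531 -0.313 2.334
v 1.817 -1.949 3.46
v 2.349 -0.476 1.982
v 1.636 -2.112 3.108
v 2.33 -0.713 1.626
v 1.617 -2.349 2.752
v 2.476 -0.982 1.327
v 1.763 -2.618 2.453
v 2.762 -1.238 1.137
v 2.049 -2.874 2.262
v 3.139 -1.436 1.088
v 2.426 -3.071 2.214
v 3.542 -1.541 1.19
v 2.828 -3.177 2.316
v 3.9 -1.536 1.425
v 3.187 -3.172 2.551
v -1.188 3.105 -4.412
v -0.249 3.219 -4.121
v -1.652 4.615 -3.508
v -0.298 3.494 -4.604
v -0.629 3.645 -5.026
v -1.138 3.624 -5.254
v -1.663 3.439 -5.214
v -2.037 3.148 -4.92
v -2.141 2.843 -4.464
v -1.943 2.622 -3.992
v -1.505 2.553 -3.654
v -0.966 2.66 -3.556
v -0.498 2.909 -3.73
f 2 1 5
f 2 5 3
f 3 5 6
f 3 6 4
f 5 1 7
f 5 7 6
f 6 7 8
f 6 8 4
f 7 1 9
f 7 9 8
f 8 9 10
f 8 10 4
f 9 1 11
f 9 11 10
f 10 11 12
f 10 12 4
f 11 1 13
f 11 13 12
f 12 13 14
f 12 14 4
f 13 1 15
f 13 15 14
f 14 15 16
f 14 16 4
f 15 1 17
f 15 17 16
f 16 17 18
f 16 18 4
f 17 1 19
f 17 19 18
f 18 19 20
f 18 20 4
f 19 1 21
f 19 21 20
f 20 21 22
f 20 22 4
f 21 1 23
f 21 23 22
f 22 23 24
f 22 24 4
f 23 1 25
f 23 25 24
f 24 25 26
f 24 26 4
f 25 1 27
f 25 27 26
f 26 27 28
f 26 28 4
f 27 1 29
f 27 29 28
f 28 29 30
f 28 30 4
f 29 1 31
f 29 31 30
f 30 31 32
f 30 32 4
f 31 1 2
f 31 2 32
f 32 2 3
f 32 3 4
f 34 33 36
f 34 36 35
f 36 33 37
f 36 37 35
f 37 33 38
f 37 38 35
f 38 33 39
f 38 39 35
f 39 33 40
f 39 40 35
f 40 33 41
f 40 41 35
f 41 33 42
f 41 42 35
f 42 33 43
f 42 43 35
f 43 33 44
f 43 44 35
f 44 33 45
f 44 45 35
f 45 33 34
f 45 34 35



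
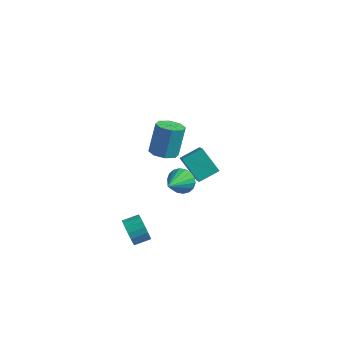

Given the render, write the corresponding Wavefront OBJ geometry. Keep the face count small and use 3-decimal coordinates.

v -3.648 -4.103 -4.03
v -3.141 -4.227 -4.788
v -2.505 -3.461 -4.488
v -3.012 -3.337 -3.73
v -3.418 -3.95 -4.908
v -2.782 -3.184 -4.608
v -3.741 -3.704 -4.854
v -3.104 -2.938 -4.554
v -4.045 -3.536 -4.636
v -3.409 -2.77 -4.336
v -4.27 -3.481 -4.299
v -3.634 -2.715 -3.999
v -4.372 -3.549 -3.909
v -3.736 -2.783 -3.609
v -4.331 -3.727 -3.542
v -3.695 -2.961 -3.242
v -4.155 -3.979 -3.272
v -3.519 -3.213 -2.972
v -3.878 -4.256 -3.152
v -3.242 -3.49 -2.852
v -3.556 -4.502 -3.206
v -2.919 -3.736 -2.906
v -3.251 -4.67 -3.424
v -2.615 -3.904 -3.124
v -3.026 -4.725 -3.761
v -2.39 -3.959 -3.461
v -2.924 -4.657 -4.151
v -2.288 -3.891 -3.851
v -2.965 -4.479 -4.518
v -2.329 -3.713 -4.218
v -1.806 -1.378 -0.349
v -1.132 -1.571 -0.881
v -1.594 -3.062 0.529
v -0.957 -1.392 -0.58
v -0.949 -1.211 -0.233
v -1.112 -1.062 0.091
v -1.411 -0.976 0.328
v -1.789 -0.97 0.431
v -2.17 -1.045 0.38
v -2.479 -1.185 0.184
v -2.655 -1.364 -0.117
v -2.662 -1.546 -0.464
v -2.5 -1.694 -0.788
v -2.2 -1.78 -1.025
v -1.822 -1.786 -1.128
v -1.441 -1.712 -1.077
v -4.082 3.679 -5.272
v -5.463 3.89 -3.956
v -3.387 4.83 -4.728
v -4.769 5.04 -3.411
v -3.191 2.62 -4.169
v -4.573 2.83 -2.852
v -2.497 3.77 -3.624
v -3.878 3.981 -2.308
v -3.277 -1.022 1.224
v -2.75 -1.674 1.491
v -2.775 -0.909 3.404
v -3.303 -0.258 3.136
v -2.406 -1.134 1.28
v -2.432 -0.369 3.193
v -2.573 -0.529 1.036
v -2.599 0.236 2.948
v -3.152 -0.213 0.902
v -3.178 0.552 2.814
v -3.805 -0.371 0.956
v -3.83 0.394 2.869
v -4.148 -0.911 1.167
v -4.174 -0.146 3.08
v -3.981 -1.516 1.412
v -4.007 -0.751 3.324
v -3.402 -1.832 1.546
v -3.428 -1.067 3.458
f 2 1 5
f 2 5 3
f 3 5 6
f 3 6 4
f 5 1 7
f 5 7 6
f 6 7 8
f 6 8 4
f 7 1 9
f 7 9 8
f 8 9 10
f 8 10 4
f 9 1 11
f 9 11 10
f 10 11 12
f 10 12 4
f 11 1 13
f 11 13 12
f 12 13 14
f 12 14 4
f 13 1 15
f 13 15 14
f 14 15 16
f 14 16 4
f 15 1 17
f 15 17 16
f 16 17 18
f 16 18 4
f 17 1 19
f 17 19 18
f 18 19 20
f 18 20 4
f 19 1 21
f 19 21 20
f 20 21 22
f 20 22 4
f 21 1 23
f 21 23 22
f 22 23 24
f 22 24 4
f 23 1 25
f 23 25 24
f 24 25 26
f 24 26 4
f 25 1 27
f 25 27 26
f 26 27 28
f 26 28 4
f 27 1 29
f 27 29 28
f 28 29 30
f 28 30 4
f 29 1 2
f 29 2 30
f 30 2 3
f 30 3 4
f 32 31 34
f 32 34 33
f 34 31 35
f 34 35 33
f 35 31 36
f 35 36 33
f 36 31 37
f 36 37 33
f 37 31 38
f 37 38 33
f 38 31 39
f 38 39 33
f 39 31 40
f 39 40 33
f 40 31 41
f 40 41 33
f 41 31 42
f 41 42 33
f 42 31 43
f 42 43 33
f 43 31 44
f 43 44 33
f 44 31 45
f 44 45 33
f 45 31 46
f 45 46 33
f 46 31 32
f 46 32 33
f 48 50 47
f 51 48 47
f 47 50 49
f 49 51 47
f 48 54 50
f 52 48 51
f 52 54 48
f 50 54 49
f 53 51 49
f 49 54 53
f 53 52 51
f 54 52 53
f 56 55 59
f 56 59 57
f 57 59 60
f 57 60 58
f 59 55 61
f 59 61 60
f 60 61 62
f 60 62 58
f 61 55 63
f 61 63 62
f 62 63 64
f 62 64 58
f 63 55 65
f 63 65 64
f 64 65 66
f 64 66 58
f 65 55 67
f 65 67 66
f 66 67 68
f 66 68 58
f 67 55 69
f 67 69 68
f 68 69 70
f 68 70 58
f 69 55 71
f 69 71 70
f 70 71 72
f 70 72 58
f 71 55 56
f 71 56 72
f 72 56 57
f 72 57 58



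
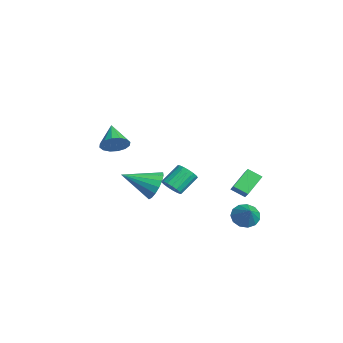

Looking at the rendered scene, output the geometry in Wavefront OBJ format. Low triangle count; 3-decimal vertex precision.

v 2.015 -3.986 3.143
v 2.46 -3.811 3.846
v 0.645 -3.854 3.977
v 2.384 -3.42 3.659
v 2.209 -3.181 3.334
v 1.983 -3.157 2.958
v 1.765 -3.356 2.631
v 1.614 -3.723 2.441
v 1.571 -4.161 2.44
v 1.647 -4.552 2.627
v 1.822 -4.792 2.952
v 2.048 -4.815 3.329
v 2.266 -4.617 3.655
v 2.417 -4.249 3.845
v -2.425 -0.611 -2.731
v -1.689 -0.414 -1.994
v -2.855 -2.529 -1.789
v -2.114 -0.221 -1.796
v -2.611 -0.117 -1.812
v -3.065 -0.127 -2.039
v -3.372 -0.247 -2.424
v -3.462 -0.451 -2.88
v -3.315 -0.692 -3.302
v -2.964 -0.914 -3.593
v -2.489 -1.066 -3.687
v -2 -1.115 -3.562
v -1.608 -1.048 -3.246
v -1.403 -0.881 -2.813
v -1.432 -0.652 -2.361
v 1.283 2.755 -1.599
v 0.577 3.791 -0.722
v 1.738 3.467 -2.075
v 1.032 4.504 -1.198
v 1.968 2.716 -1.002
v 1.262 3.753 -0.125
v 2.423 3.429 -1.478
v 1.717 4.465 -0.601
v 3.244 3.033 -2.717
v 3.738 3.468 -3.24
v 4.296 2.987 -1.763
v 3.511 3.787 -2.974
v 3.2 3.867 -2.626
v 2.902 3.683 -2.308
v 2.714 3.292 -2.119
v 2.694 2.819 -2.12
v 2.848 2.414 -2.31
v 3.129 2.206 -2.63
v 3.446 2.26 -2.977
v 3.699 2.56 -3.241
v 3.808 3.01 -3.339
v 3.041 -1.121 -0.03
v 3.692 -0.993 0.16
v 3.23 0.05 1.039
v 2.579 -0.079 0.85
v 3.644 -0.795 -0.1
v 3.183 0.248 0.779
v 3.459 -0.671 -0.344
v 2.997 0.371 0.535
v 3.178 -0.651 -0.516
v 2.716 0.392 0.363
v 2.865 -0.739 -0.576
v 2.403 0.304 0.303
v 2.593 -0.914 -0.511
v 2.131 0.129 0.368
v 2.423 -1.137 -0.336
v 1.961 -0.094 0.543
v 2.395 -1.356 -0.091
v 1.933 -0.313 0.788
v 2.515 -1.521 0.169
v 2.053 -0.479 1.048
v 2.755 -1.595 0.383
v 2.293 -0.552 1.262
v 3.061 -1.561 0.502
v 2.599 -0.518 1.381
v 3.362 -1.425 0.5
v 2.901 -0.383 1.379
v 3.59 -1.22 0.376
v 3.128 -0.178 1.255
f 2 1 4
f 2 4 3
f 4 1 5
f 4 5 3
f 5 1 6
f 5 6 3
f 6 1 7
f 6 7 3
f 7 1 8
f 7 8 3
f 8 1 9
f 8 9 3
f 9 1 10
f 9 10 3
f 10 1 11
f 10 11 3
f 11 1 12
f 11 12 3
f 12 1 13
f 12 13 3
f 13 1 14
f 13 14 3
f 14 1 2
f 14 2 3
f 16 15 18
f 16 18 17
f 18 15 19
f 18 19 17
f 19 15 20
f 19 20 17
f 20 15 21
f 20 21 17
f 21 15 22
f 21 22 17
f 22 15 23
f 22 23 17
f 23 15 24
f 23 24 17
f 24 15 25
f 24 25 17
f 25 15 26
f 25 26 17
f 26 15 27
f 26 27 17
f 27 15 28
f 27 28 17
f 28 15 29
f 28 29 17
f 29 15 16
f 29 16 17
f 31 33 30
f 34 31 30
f 30 33 32
f 32 34 30
f 31 37 33
f 35 31 34
f 35 37 31
f 33 37 32
f 36 34 32
f 32 37 36
f 36 35 34
f 37 35 36
f 39 38 41
f 39 41 40
f 41 38 42
f 41 42 40
f 42 38 43
f 42 43 40
f 43 38 44
f 43 44 40
f 44 38 45
f 44 45 40
f 45 38 46
f 45 46 40
f 46 38 47
f 46 47 40
f 47 38 48
f 47 48 40
f 48 38 49
f 48 49 40
f 49 38 50
f 49 50 40
f 50 38 39
f 50 39 40
f 52 51 55
f 52 55 53
f 53 55 56
f 53 56 54
f 55 51 57
f 55 57 56
f 56 57 58
f 56 58 54
f 57 51 59
f 57 59 58
f 58 59 60
f 58 60 54
f 59 51 61
f 59 61 60
f 60 61 62
f 60 62 54
f 61 51 63
f 61 63 62
f 62 63 64
f 62 64 54
f 63 51 65
f 63 65 64
f 64 65 66
f 64 66 54
f 65 51 67
f 65 67 66
f 66 67 68
f 66 68 54
f 67 51 69
f 67 69 68
f 68 69 70
f 68 70 54
f 69 51 71
f 69 71 70
f 70 71 72
f 70 72 54
f 71 51 73
f 71 73 72
f 72 73 74
f 72 74 54
f 73 51 75
f 73 75 74
f 74 75 76
f 74 76 54
f 75 51 77
f 75 77 76
f 76 77 78
f 76 78 54
f 77 51 52
f 77 52 78
f 78 52 53
f 78 53 54



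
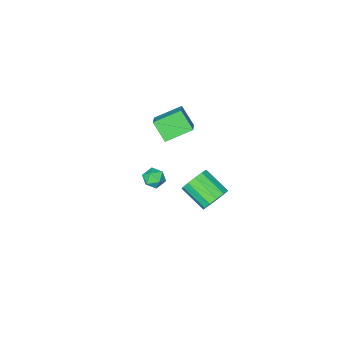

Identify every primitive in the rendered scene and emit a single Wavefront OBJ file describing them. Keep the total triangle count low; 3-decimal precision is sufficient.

v -2.859 3.214 -3.839
v -2.065 3.609 -3.397
v -1.767 1.96 -2.46
v -2.561 1.566 -2.901
v -2.5 3.719 -3.066
v -2.202 2.07 -2.129
v -3.049 3.668 -2.98
v -2.751 2.019 -2.042
v -3.538 3.474 -3.166
v -3.24 1.825 -2.229
v -3.811 3.197 -3.566
v -3.513 1.548 -2.629
v -3.782 2.926 -4.053
v -3.484 1.277 -3.115
v -3.46 2.746 -4.471
v -3.162 1.097 -3.534
v -2.947 2.715 -4.689
v -2.649 1.066 -3.752
v -2.406 2.843 -4.637
v -2.108 1.194 -3.699
v -2.009 3.088 -4.331
v -1.712 1.439 -3.394
v -1.882 3.374 -3.869
v -1.584 1.725 -2.932
v 2.192 3.987 1.184
v 2.652 3.712 1.688
v 1.308 3.328 1.632
v 1.768 3.053 2.136
v 1.564 3.759 2.17
v 2.111 4.167 1.893
v 1.849 2.873 1.427
v 2.396 3.281 1.15
v 2.44 3.024 1.838
v 2.264 3.571 2.298
v 1.696 3.469 1.022
v 1.52 4.016 1.482
v -2.032 2.126 3.064
v -1.942 1.153 4.175
v -1.195 3.086 3.837
v -1.105 2.112 4.948
v -0.555 1.428 2.332
v -0.465 0.454 3.443
v 0.282 2.387 3.105
v 0.372 1.414 4.216
f 2 1 5
f 2 5 3
f 3 5 6
f 3 6 4
f 5 1 7
f 5 7 6
f 6 7 8
f 6 8 4
f 7 1 9
f 7 9 8
f 8 9 10
f 8 10 4
f 9 1 11
f 9 11 10
f 10 11 12
f 10 12 4
f 11 1 13
f 11 13 12
f 12 13 14
f 12 14 4
f 13 1 15
f 13 15 14
f 14 15 16
f 14 16 4
f 15 1 17
f 15 17 16
f 16 17 18
f 16 18 4
f 17 1 19
f 17 19 18
f 18 19 20
f 18 20 4
f 19 1 21
f 19 21 20
f 20 21 22
f 20 22 4
f 21 1 23
f 21 23 22
f 22 23 24
f 22 24 4
f 23 1 2
f 23 2 24
f 24 2 3
f 24 3 4
f 25 36 30
f 25 30 26
f 25 26 32
f 25 32 35
f 25 35 36
f 26 30 34
f 30 36 29
f 36 35 27
f 35 32 31
f 32 26 33
f 28 34 29
f 28 29 27
f 28 27 31
f 28 31 33
f 28 33 34
f 29 34 30
f 27 29 36
f 31 27 35
f 33 31 32
f 34 33 26
f 38 40 37
f 41 38 37
f 37 40 39
f 39 41 37
f 38 44 40
f 42 38 41
f 42 44 38
f 40 44 39
f 43 41 39
f 39 44 43
f 43 42 41
f 44 42 43



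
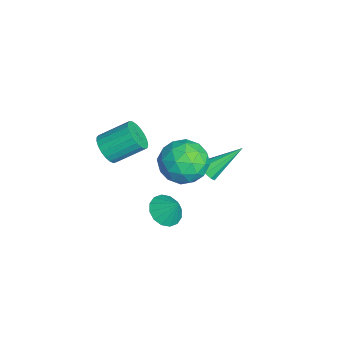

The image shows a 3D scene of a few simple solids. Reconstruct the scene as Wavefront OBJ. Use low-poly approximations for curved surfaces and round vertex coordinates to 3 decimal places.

v 0.111 -0.766 -2.443
v 0.757 -0.668 -2.832
v 0.509 -0.274 -1.657
v 0.538 -0.353 -2.918
v 0.204 -0.149 -2.877
v -0.155 -0.11 -2.72
v -0.442 -0.247 -2.489
v -0.581 -0.524 -2.246
v -0.535 -0.865 -2.055
v -0.315 -1.18 -1.969
v 0.018 -1.384 -2.01
v 0.377 -1.422 -2.167
v 0.664 -1.285 -2.398
v 0.804 -1.009 -2.641
v -3.117 1.246 -3.315
v -2.575 1.335 -3.285
v -3.423 2.734 -2.225
v -2.694 1.507 -3.552
v -2.975 1.579 -3.73
v -3.31 1.524 -3.749
v -3.571 1.363 -3.602
v -3.659 1.157 -3.346
v -3.539 0.985 -3.078
v -3.258 0.913 -2.901
v -2.923 0.968 -2.882
v -2.662 1.129 -3.028
v 1.478 0.576 1.212
v 2.162 0.195 1.914
v 0.338 -0.595 1.686
v 1.022 -0.976 2.388
v 0.593 -0.028 2.534
v 1.297 0.696 2.241
v 1.203 -1.096 1.359
v 1.907 -0.372 1.066
v 1.992 -0.839 2.005
v 1.614 -0.178 2.731
v 0.886 -0.222 0.869
v 0.508 0.439 1.595
v 1.92 0.488 1.522
v 0.58 -0.888 2.078
v 0.328 -0.331 2.164
v 0.73 -0.555 2.577
v 1.412 0.783 1.714
v 1.814 0.559 2.126
v 0.891 0.428 2.491
v 0.686 -0.959 1.474
v 1.088 -1.183 1.886
v 1.77 0.155 1.023
v 2.172 -0.069 1.436
v 1.609 -0.828 1.109
v 2.222 -0.343 1.988
v 1.552 -1.032 2.266
v 1.658 -1.102 1.661
v 2.072 -0.677 1.489
v 2 0.045 2.414
v 1.33 -0.644 2.693
v 1.078 -0.086 2.778
v 1.492 0.339 2.607
v 1.9 -0.563 2.468
v 1.17 0.244 0.907
v 0.5 -0.445 1.186
v 1.008 -0.739 0.993
v 1.422 -0.314 0.822
v 0.948 0.632 1.334
v 0.278 -0.057 1.612
v 0.428 0.277 2.111
v 0.842 0.702 1.939
v 0.6 0.163 1.132
v -1.822 -2.887 -0.149
v -1.124 -2.985 -0.002
v -1.12 -1.75 0.796
v -1.818 -1.653 0.649
v -1.113 -2.823 -0.253
v -1.108 -1.588 0.545
v -1.224 -2.671 -0.486
v -1.219 -1.437 0.312
v -1.438 -2.558 -0.661
v -1.434 -1.323 0.137
v -1.719 -2.501 -0.748
v -1.715 -1.266 0.05
v -2.018 -2.511 -0.731
v -2.014 -1.276 0.067
v -2.283 -2.586 -0.613
v -2.279 -1.351 0.185
v -2.468 -2.713 -0.415
v -2.464 -1.479 0.383
v -2.542 -2.87 -0.171
v -2.537 -1.636 0.627
v -2.491 -3.031 0.077
v -2.486 -1.796 0.875
v -2.324 -3.166 0.285
v -2.32 -1.932 1.083
v -2.071 -3.253 0.419
v -2.067 -2.019 1.217
v -1.775 -3.277 0.454
v -1.77 -2.043 1.252
v -1.486 -3.234 0.385
v -1.482 -1.999 1.183
v -1.256 -3.13 0.224
v -1.252 -1.896 1.022
f 2 1 4
f 2 4 3
f 4 1 5
f 4 5 3
f 5 1 6
f 5 6 3
f 6 1 7
f 6 7 3
f 7 1 8
f 7 8 3
f 8 1 9
f 8 9 3
f 9 1 10
f 9 10 3
f 10 1 11
f 10 11 3
f 11 1 12
f 11 12 3
f 12 1 13
f 12 13 3
f 13 1 14
f 13 14 3
f 14 1 2
f 14 2 3
f 16 15 18
f 16 18 17
f 18 15 19
f 18 19 17
f 19 15 20
f 19 20 17
f 20 15 21
f 20 21 17
f 21 15 22
f 21 22 17
f 22 15 23
f 22 23 17
f 23 15 24
f 23 24 17
f 24 15 25
f 24 25 17
f 25 15 26
f 25 26 17
f 26 15 16
f 26 16 17
f 27 64 43
f 64 38 67
f 43 67 32
f 64 67 43
f 27 43 39
f 43 32 44
f 39 44 28
f 43 44 39
f 27 39 48
f 39 28 49
f 48 49 34
f 39 49 48
f 27 48 60
f 48 34 63
f 60 63 37
f 48 63 60
f 27 60 64
f 60 37 68
f 64 68 38
f 60 68 64
f 28 44 55
f 44 32 58
f 55 58 36
f 44 58 55
f 32 67 45
f 67 38 66
f 45 66 31
f 67 66 45
f 38 68 65
f 68 37 61
f 65 61 29
f 68 61 65
f 37 63 62
f 63 34 50
f 62 50 33
f 63 50 62
f 34 49 54
f 49 28 51
f 54 51 35
f 49 51 54
f 30 56 42
f 56 36 57
f 42 57 31
f 56 57 42
f 30 42 40
f 42 31 41
f 40 41 29
f 42 41 40
f 30 40 47
f 40 29 46
f 47 46 33
f 40 46 47
f 30 47 52
f 47 33 53
f 52 53 35
f 47 53 52
f 30 52 56
f 52 35 59
f 56 59 36
f 52 59 56
f 31 57 45
f 57 36 58
f 45 58 32
f 57 58 45
f 29 41 65
f 41 31 66
f 65 66 38
f 41 66 65
f 33 46 62
f 46 29 61
f 62 61 37
f 46 61 62
f 35 53 54
f 53 33 50
f 54 50 34
f 53 50 54
f 36 59 55
f 59 35 51
f 55 51 28
f 59 51 55
f 70 69 73
f 70 73 71
f 71 73 74
f 71 74 72
f 73 69 75
f 73 75 74
f 74 75 76
f 74 76 72
f 75 69 77
f 75 77 76
f 76 77 78
f 76 78 72
f 77 69 79
f 77 79 78
f 78 79 80
f 78 80 72
f 79 69 81
f 79 81 80
f 80 81 82
f 80 82 72
f 81 69 83
f 81 83 82
f 82 83 84
f 82 84 72
f 83 69 85
f 83 85 84
f 84 85 86
f 84 86 72
f 85 69 87
f 85 87 86
f 86 87 88
f 86 88 72
f 87 69 89
f 87 89 88
f 88 89 90
f 88 90 72
f 89 69 91
f 89 91 90
f 90 91 92
f 90 92 72
f 91 69 93
f 91 93 92
f 92 93 94
f 92 94 72
f 93 69 95
f 93 95 94
f 94 95 96
f 94 96 72
f 95 69 97
f 95 97 96
f 96 97 98
f 96 98 72
f 97 69 99
f 97 99 98
f 98 99 100
f 98 100 72
f 99 69 70
f 99 70 100
f 100 70 71
f 100 71 72



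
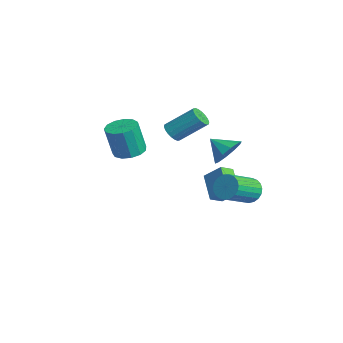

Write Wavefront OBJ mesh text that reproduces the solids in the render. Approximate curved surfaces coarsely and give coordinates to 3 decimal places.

v -2.261 2.568 -3.306
v -3.774 2.68 -2.212
v -2.507 3.381 -3.73
v -4.02 3.494 -2.636
v -1.48 3.326 -2.304
v -2.993 3.439 -1.21
v -1.726 4.14 -2.728
v -3.239 4.252 -1.634
v -0.772 3.119 1.137
v -0.207 2.253 0.904
v -1.648 2.341 1.903
v 0.04 2.514 1.452
v -0.023 3.006 1.88
v -0.372 3.541 2.024
v -0.874 3.915 1.83
v -1.336 3.985 1.371
v -1.583 3.724 0.823
v -1.52 3.232 0.395
v -1.171 2.697 0.251
v -0.669 2.323 0.445
v -4.281 0.949 1.329
v -3.745 1.122 0.898
v -3.142 2.645 2.26
v -3.679 2.471 2.691
v -3.98 1.307 0.795
v -3.377 2.83 2.157
v -4.275 1.42 0.799
v -3.672 2.943 2.161
v -4.571 1.441 0.907
v -3.968 2.963 2.269
v -4.809 1.363 1.099
v -4.207 2.886 2.461
v -4.944 1.204 1.336
v -4.341 2.727 2.698
v -4.946 0.994 1.573
v -4.344 2.517 2.935
v -4.818 0.775 1.76
v -4.215 2.298 3.122
v -4.583 0.59 1.863
v -3.98 2.113 3.225
v -4.288 0.477 1.859
v -3.685 2 3.221
v -3.992 0.457 1.751
v -3.389 1.979 3.113
v -3.753 0.534 1.559
v -3.151 2.057 2.921
v -3.619 0.693 1.322
v -3.016 2.216 2.684
v -3.616 0.903 1.085
v -3.014 2.426 2.447
v 2.551 3.197 -0.111
v 3.01 3.014 -0.802
v 3.869 1.381 0.2
v 3.409 1.563 0.891
v 3.225 3.234 -0.628
v 4.083 1.601 0.374
v 3.322 3.448 -0.363
v 4.181 1.814 0.639
v 3.287 3.618 -0.056
v 4.146 1.984 0.946
v 3.124 3.715 0.243
v 3.983 2.082 1.245
v 2.862 3.723 0.48
v 3.721 2.089 1.482
v 2.546 3.639 0.615
v 3.405 2.006 1.617
v 2.231 3.48 0.624
v 3.09 1.846 1.626
v 1.971 3.271 0.507
v 2.83 1.637 1.508
v 1.812 3.049 0.282
v 2.67 1.416 1.284
v 1.78 2.853 -0.01
v 2.638 1.22 0.992
v 1.881 2.717 -0.32
v 2.74 1.083 0.682
v 2.098 2.663 -0.594
v 2.957 1.029 0.408
v 2.394 2.702 -0.784
v 3.252 1.068 0.218
v 2.716 2.826 -0.858
v 3.575 1.192 0.144
v 0.803 -2.944 2.996
v 1.49 -3.553 2.847
v 1.504 -4.005 4.754
v 0.817 -3.396 4.904
v 1.72 -3.094 2.955
v 1.733 -3.546 4.862
v 1.659 -2.588 3.075
v 1.672 -3.04 4.982
v 1.326 -2.195 3.171
v 1.339 -2.647 5.078
v 0.827 -2.039 3.211
v 0.84 -2.491 5.118
v 0.321 -2.171 3.183
v 0.334 -2.623 5.09
v -0.032 -2.548 3.096
v -0.019 -3.001 5.003
v -0.12 -3.051 2.977
v -0.107 -3.503 4.884
v 0.085 -3.52 2.865
v 0.099 -3.972 4.772
v 0.519 -3.806 2.794
v 0.532 -4.258 4.701
v 1.043 -3.818 2.788
v 1.056 -4.27 4.695
f 2 4 1
f 5 2 1
f 1 4 3
f 3 5 1
f 2 8 4
f 6 2 5
f 6 8 2
f 4 8 3
f 7 5 3
f 3 8 7
f 7 6 5
f 8 6 7
f 10 9 12
f 10 12 11
f 12 9 13
f 12 13 11
f 13 9 14
f 13 14 11
f 14 9 15
f 14 15 11
f 15 9 16
f 15 16 11
f 16 9 17
f 16 17 11
f 17 9 18
f 17 18 11
f 18 9 19
f 18 19 11
f 19 9 20
f 19 20 11
f 20 9 10
f 20 10 11
f 22 21 25
f 22 25 23
f 23 25 26
f 23 26 24
f 25 21 27
f 25 27 26
f 26 27 28
f 26 28 24
f 27 21 29
f 27 29 28
f 28 29 30
f 28 30 24
f 29 21 31
f 29 31 30
f 30 31 32
f 30 32 24
f 31 21 33
f 31 33 32
f 32 33 34
f 32 34 24
f 33 21 35
f 33 35 34
f 34 35 36
f 34 36 24
f 35 21 37
f 35 37 36
f 36 37 38
f 36 38 24
f 37 21 39
f 37 39 38
f 38 39 40
f 38 40 24
f 39 21 41
f 39 41 40
f 40 41 42
f 40 42 24
f 41 21 43
f 41 43 42
f 42 43 44
f 42 44 24
f 43 21 45
f 43 45 44
f 44 45 46
f 44 46 24
f 45 21 47
f 45 47 46
f 46 47 48
f 46 48 24
f 47 21 49
f 47 49 48
f 48 49 50
f 48 50 24
f 49 21 22
f 49 22 50
f 50 22 23
f 50 23 24
f 52 51 55
f 52 55 53
f 53 55 56
f 53 56 54
f 55 51 57
f 55 57 56
f 56 57 58
f 56 58 54
f 57 51 59
f 57 59 58
f 58 59 60
f 58 60 54
f 59 51 61
f 59 61 60
f 60 61 62
f 60 62 54
f 61 51 63
f 61 63 62
f 62 63 64
f 62 64 54
f 63 51 65
f 63 65 64
f 64 65 66
f 64 66 54
f 65 51 67
f 65 67 66
f 66 67 68
f 66 68 54
f 67 51 69
f 67 69 68
f 68 69 70
f 68 70 54
f 69 51 71
f 69 71 70
f 70 71 72
f 70 72 54
f 71 51 73
f 71 73 72
f 72 73 74
f 72 74 54
f 73 51 75
f 73 75 74
f 74 75 76
f 74 76 54
f 75 51 77
f 75 77 76
f 76 77 78
f 76 78 54
f 77 51 79
f 77 79 78
f 78 79 80
f 78 80 54
f 79 51 81
f 79 81 80
f 80 81 82
f 80 82 54
f 81 51 52
f 81 52 82
f 82 52 53
f 82 53 54
f 84 83 87
f 84 87 85
f 85 87 88
f 85 88 86
f 87 83 89
f 87 89 88
f 88 89 90
f 88 90 86
f 89 83 91
f 89 91 90
f 90 91 92
f 90 92 86
f 91 83 93
f 91 93 92
f 92 93 94
f 92 94 86
f 93 83 95
f 93 95 94
f 94 95 96
f 94 96 86
f 95 83 97
f 95 97 96
f 96 97 98
f 96 98 86
f 97 83 99
f 97 99 98
f 98 99 100
f 98 100 86
f 99 83 101
f 99 101 100
f 100 101 102
f 100 102 86
f 101 83 103
f 101 103 102
f 102 103 104
f 102 104 86
f 103 83 105
f 103 105 104
f 104 105 106
f 104 106 86
f 105 83 84
f 105 84 106
f 106 84 85
f 106 85 86



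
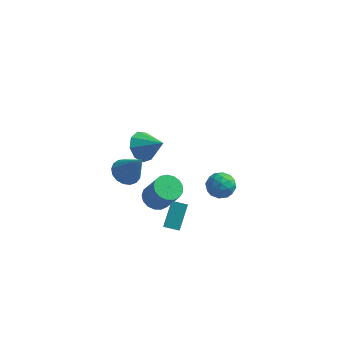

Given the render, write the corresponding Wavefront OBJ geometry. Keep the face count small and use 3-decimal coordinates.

v -3.846 3.699 -3.054
v -3.246 4.205 -3.751
v -2.534 3.421 -2.126
v -3.495 4.666 -3.26
v -3.909 4.675 -2.673
v -4.293 4.227 -2.264
v -4.468 3.531 -2.225
v -4.352 2.914 -2.573
v -3.999 2.664 -3.146
v -3.574 2.898 -3.677
v -3.277 3.507 -3.915
v -2.188 0.846 -4.615
v -1.49 0.584 -5.063
v -0.635 0.072 -3.434
v -1.332 0.334 -2.985
v -1.41 0.984 -4.979
v -0.555 0.472 -3.35
v -1.508 1.353 -4.812
v -0.653 0.84 -3.183
v -1.762 1.605 -4.599
v -0.907 1.093 -2.97
v -2.114 1.684 -4.39
v -1.258 1.171 -2.761
v -2.482 1.57 -4.232
v -1.627 1.058 -2.603
v -2.783 1.291 -4.162
v -1.928 0.779 -2.533
v -2.947 0.91 -4.196
v -2.092 0.397 -2.566
v -2.938 0.514 -4.325
v -2.083 0.002 -2.696
v -2.757 0.195 -4.521
v -1.901 -0.318 -2.892
v -2.445 0.024 -4.738
v -1.589 -0.488 -3.109
v -2.074 0.042 -4.927
v -1.219 -0.47 -3.298
v -1.73 0.244 -5.044
v -0.874 -0.268 -3.415
v 1.799 -0.266 -0.918
v 2.576 -0.649 -1.024
v 1.344 -1.391 -0.196
v 2.121 -1.774 -0.302
v 2.045 -1.074 0.214
v 2.327 -0.378 -0.232
v 1.593 -1.662 -0.988
v 1.875 -0.966 -1.434
v 2.449 -1.511 -1.067
v 2.729 -1.148 -0.324
v 1.191 -0.892 -0.896
v 1.471 -0.529 -0.153
v 2.228 -0.359 -1.034
v 1.692 -1.681 -0.186
v 1.648 -1.27 0.117
v 2.105 -1.494 0.055
v 2.081 -0.2 -0.569
v 2.538 -0.425 -0.631
v 2.226 -0.674 0.096
v 1.382 -1.615 -0.589
v 1.839 -1.84 -0.651
v 1.815 -0.546 -1.275
v 2.272 -0.77 -1.337
v 1.694 -1.366 -1.316
v 2.61 -1.09 -1.121
v 2.342 -1.752 -0.697
v 2.032 -1.686 -1.1
v 2.197 -1.277 -1.363
v 2.774 -0.877 -0.685
v 2.506 -1.538 -0.261
v 2.462 -1.126 0.042
v 2.627 -0.718 -0.22
v 2.699 -1.384 -0.71
v 1.414 -0.502 -0.959
v 1.146 -1.163 -0.535
v 1.293 -1.322 -1
v 1.458 -0.914 -1.262
v 1.578 -0.288 -0.523
v 1.31 -0.95 -0.099
v 1.723 -0.763 0.143
v 1.888 -0.354 -0.12
v 1.221 -0.656 -0.51
v -2.484 -3.592 1.778
v -1.839 -3.123 1.485
v -1.476 -3.948 3.422
v -2.071 -2.855 1.685
v -2.397 -2.756 1.906
v -2.744 -2.849 2.099
v -3.03 -3.112 2.218
v -3.192 -3.485 2.236
v -3.191 -3.882 2.15
v -3.029 -4.213 1.978
v -2.741 -4.402 1.761
v -2.395 -4.405 1.548
v -2.069 -4.222 1.387
v -1.838 -3.895 1.317
v -1.755 -3.498 1.352
v -0.471 -3.525 -2.526
v -0.358 -2.313 -1.397
v -0.698 -2.836 -3.243
v -0.585 -1.624 -2.114
v 0.365 -3.436 -2.706
v 0.478 -2.224 -1.577
v 0.138 -2.747 -3.423
v 0.251 -1.535 -2.294
f 2 1 4
f 2 4 3
f 4 1 5
f 4 5 3
f 5 1 6
f 5 6 3
f 6 1 7
f 6 7 3
f 7 1 8
f 7 8 3
f 8 1 9
f 8 9 3
f 9 1 10
f 9 10 3
f 10 1 11
f 10 11 3
f 11 1 2
f 11 2 3
f 13 12 16
f 13 16 14
f 14 16 17
f 14 17 15
f 16 12 18
f 16 18 17
f 17 18 19
f 17 19 15
f 18 12 20
f 18 20 19
f 19 20 21
f 19 21 15
f 20 12 22
f 20 22 21
f 21 22 23
f 21 23 15
f 22 12 24
f 22 24 23
f 23 24 25
f 23 25 15
f 24 12 26
f 24 26 25
f 25 26 27
f 25 27 15
f 26 12 28
f 26 28 27
f 27 28 29
f 27 29 15
f 28 12 30
f 28 30 29
f 29 30 31
f 29 31 15
f 30 12 32
f 30 32 31
f 31 32 33
f 31 33 15
f 32 12 34
f 32 34 33
f 33 34 35
f 33 35 15
f 34 12 36
f 34 36 35
f 35 36 37
f 35 37 15
f 36 12 38
f 36 38 37
f 37 38 39
f 37 39 15
f 38 12 13
f 38 13 39
f 39 13 14
f 39 14 15
f 40 77 56
f 77 51 80
f 56 80 45
f 77 80 56
f 40 56 52
f 56 45 57
f 52 57 41
f 56 57 52
f 40 52 61
f 52 41 62
f 61 62 47
f 52 62 61
f 40 61 73
f 61 47 76
f 73 76 50
f 61 76 73
f 40 73 77
f 73 50 81
f 77 81 51
f 73 81 77
f 41 57 68
f 57 45 71
f 68 71 49
f 57 71 68
f 45 80 58
f 80 51 79
f 58 79 44
f 80 79 58
f 51 81 78
f 81 50 74
f 78 74 42
f 81 74 78
f 50 76 75
f 76 47 63
f 75 63 46
f 76 63 75
f 47 62 67
f 62 41 64
f 67 64 48
f 62 64 67
f 43 69 55
f 69 49 70
f 55 70 44
f 69 70 55
f 43 55 53
f 55 44 54
f 53 54 42
f 55 54 53
f 43 53 60
f 53 42 59
f 60 59 46
f 53 59 60
f 43 60 65
f 60 46 66
f 65 66 48
f 60 66 65
f 43 65 69
f 65 48 72
f 69 72 49
f 65 72 69
f 44 70 58
f 70 49 71
f 58 71 45
f 70 71 58
f 42 54 78
f 54 44 79
f 78 79 51
f 54 79 78
f 46 59 75
f 59 42 74
f 75 74 50
f 59 74 75
f 48 66 67
f 66 46 63
f 67 63 47
f 66 63 67
f 49 72 68
f 72 48 64
f 68 64 41
f 72 64 68
f 83 82 85
f 83 85 84
f 85 82 86
f 85 86 84
f 86 82 87
f 86 87 84
f 87 82 88
f 87 88 84
f 88 82 89
f 88 89 84
f 89 82 90
f 89 90 84
f 90 82 91
f 90 91 84
f 91 82 92
f 91 92 84
f 92 82 93
f 92 93 84
f 93 82 94
f 93 94 84
f 94 82 95
f 94 95 84
f 95 82 96
f 95 96 84
f 96 82 83
f 96 83 84
f 98 100 97
f 101 98 97
f 97 100 99
f 99 101 97
f 98 104 100
f 102 98 101
f 102 104 98
f 100 104 99
f 103 101 99
f 99 104 103
f 103 102 101
f 104 102 103



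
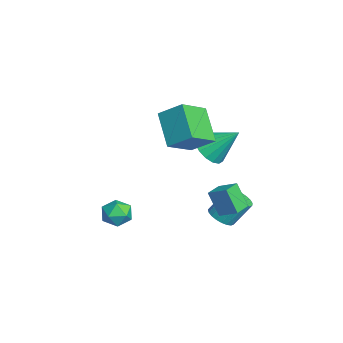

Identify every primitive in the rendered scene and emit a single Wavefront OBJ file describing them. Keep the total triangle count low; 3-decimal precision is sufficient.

v -0.168 2.374 -1.811
v 0.551 2.265 -1.745
v 0.567 3.117 -0.523
v -0.152 3.226 -0.589
v 0.54 2.514 -1.918
v 0.556 3.366 -0.696
v 0.407 2.739 -2.073
v 0.423 3.591 -0.851
v 0.175 2.9 -2.183
v 0.191 3.753 -0.961
v -0.117 2.971 -2.228
v -0.101 3.823 -1.006
v -0.417 2.938 -2.201
v -0.401 3.79 -0.979
v -0.675 2.808 -2.107
v -0.659 3.66 -0.885
v -0.845 2.603 -1.962
v -0.829 3.455 -0.74
v -0.898 2.358 -1.79
v -0.882 3.21 -0.568
v -0.824 2.116 -1.622
v -0.808 2.968 -0.4
v -0.637 1.918 -1.487
v -0.621 2.77 -0.265
v -0.369 1.8 -1.408
v -0.353 2.652 -0.186
v -0.067 1.78 -1.398
v -0.051 2.632 -0.176
v 0.219 1.864 -1.46
v 0.235 2.716 -0.238
v 0.437 2.035 -1.583
v 0.453 2.887 -0.361
v 1.206 2.519 -0.387
v 0.719 2.09 0.842
v 1.775 3.234 0.088
v 1.288 2.805 1.317
v 1.932 1.895 -0.317
v 1.445 1.466 0.912
v 2.501 2.61 0.158
v 2.014 2.181 1.387
v -3.558 2.394 0.771
v -2.592 2.403 0.359
v -3.042 3.726 2.009
v -2.84 2.748 0.091
v -3.253 3.013 -0.021
v -3.735 3.135 0.048
v -4.177 3.088 0.283
v -4.477 2.882 0.629
v -4.567 2.564 1.008
v -4.425 2.208 1.333
v -4.085 1.894 1.529
v -3.624 1.694 1.551
v -3.148 1.656 1.394
v -2.766 1.786 1.095
v -2.565 2.056 0.721
v -1.162 -1.636 -2.249
v -0.738 -2.339 -2.37
v -1.942 -2.261 -1.35
v -1.518 -2.964 -1.471
v -1.155 -2.32 -1.092
v -0.673 -1.934 -1.648
v -2.007 -2.666 -2.072
v -1.525 -2.28 -2.628
v -1.26 -2.976 -2.261
v -0.733 -2.762 -1.655
v -1.947 -1.838 -2.065
v -1.42 -1.624 -1.459
v -3.02 1.002 3.291
v -2.441 2.03 4.135
v -1.475 1.201 1.99
v -0.896 2.228 2.833
v -2.104 -0.248 4.187
v -1.525 0.779 5.03
v -0.559 -0.05 2.885
v 0.02 0.978 3.729
f 2 1 5
f 2 5 3
f 3 5 6
f 3 6 4
f 5 1 7
f 5 7 6
f 6 7 8
f 6 8 4
f 7 1 9
f 7 9 8
f 8 9 10
f 8 10 4
f 9 1 11
f 9 11 10
f 10 11 12
f 10 12 4
f 11 1 13
f 11 13 12
f 12 13 14
f 12 14 4
f 13 1 15
f 13 15 14
f 14 15 16
f 14 16 4
f 15 1 17
f 15 17 16
f 16 17 18
f 16 18 4
f 17 1 19
f 17 19 18
f 18 19 20
f 18 20 4
f 19 1 21
f 19 21 20
f 20 21 22
f 20 22 4
f 21 1 23
f 21 23 22
f 22 23 24
f 22 24 4
f 23 1 25
f 23 25 24
f 24 25 26
f 24 26 4
f 25 1 27
f 25 27 26
f 26 27 28
f 26 28 4
f 27 1 29
f 27 29 28
f 28 29 30
f 28 30 4
f 29 1 31
f 29 31 30
f 30 31 32
f 30 32 4
f 31 1 2
f 31 2 32
f 32 2 3
f 32 3 4
f 34 36 33
f 37 34 33
f 33 36 35
f 35 37 33
f 34 40 36
f 38 34 37
f 38 40 34
f 36 40 35
f 39 37 35
f 35 40 39
f 39 38 37
f 40 38 39
f 42 41 44
f 42 44 43
f 44 41 45
f 44 45 43
f 45 41 46
f 45 46 43
f 46 41 47
f 46 47 43
f 47 41 48
f 47 48 43
f 48 41 49
f 48 49 43
f 49 41 50
f 49 50 43
f 50 41 51
f 50 51 43
f 51 41 52
f 51 52 43
f 52 41 53
f 52 53 43
f 53 41 54
f 53 54 43
f 54 41 55
f 54 55 43
f 55 41 42
f 55 42 43
f 56 67 61
f 56 61 57
f 56 57 63
f 56 63 66
f 56 66 67
f 57 61 65
f 61 67 60
f 67 66 58
f 66 63 62
f 63 57 64
f 59 65 60
f 59 60 58
f 59 58 62
f 59 62 64
f 59 64 65
f 60 65 61
f 58 60 67
f 62 58 66
f 64 62 63
f 65 64 57
f 69 71 68
f 72 69 68
f 68 71 70
f 70 72 68
f 69 75 71
f 73 69 72
f 73 75 69
f 71 75 70
f 74 72 70
f 70 75 74
f 74 73 72
f 75 73 74

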